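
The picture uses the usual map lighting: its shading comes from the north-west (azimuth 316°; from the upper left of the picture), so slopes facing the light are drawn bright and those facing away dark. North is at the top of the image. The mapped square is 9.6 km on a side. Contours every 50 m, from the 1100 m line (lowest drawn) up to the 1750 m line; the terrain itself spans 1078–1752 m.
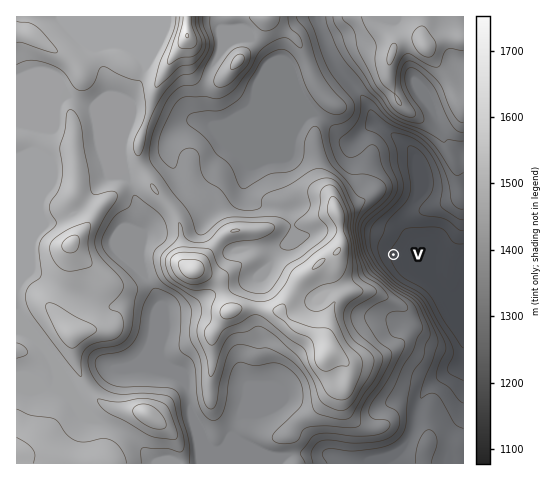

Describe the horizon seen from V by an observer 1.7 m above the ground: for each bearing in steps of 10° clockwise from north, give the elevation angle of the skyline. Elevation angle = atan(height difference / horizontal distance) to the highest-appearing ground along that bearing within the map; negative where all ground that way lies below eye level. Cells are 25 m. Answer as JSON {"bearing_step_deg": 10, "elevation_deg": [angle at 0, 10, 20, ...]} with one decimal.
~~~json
{"bearing_step_deg": 10, "elevation_deg": [8.0, 6.5, 6.1, 5.7, 5.3, 5.6, 4.4, 2.2, 0.4, -0.4, -0.4, -0.4, -0.5, -0.5, 0.8, 7.1, 13.8, 17.4, 20.3, 23.1, 25.6, 26.8, 26.4, 25.3, 25.3, 26.4, 27.2, 27.6, 27.4, 25.3, 22.3, 20.1, 15.3, 13.8, 13.1, 11.5]}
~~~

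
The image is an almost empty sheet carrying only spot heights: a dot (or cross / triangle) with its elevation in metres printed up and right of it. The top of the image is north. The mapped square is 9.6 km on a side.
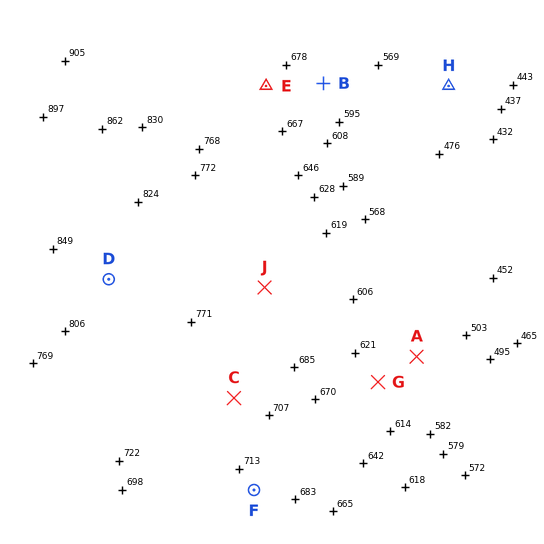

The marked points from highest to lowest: D C B A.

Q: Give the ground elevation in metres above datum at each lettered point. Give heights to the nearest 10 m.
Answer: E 700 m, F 700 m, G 610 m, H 490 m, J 700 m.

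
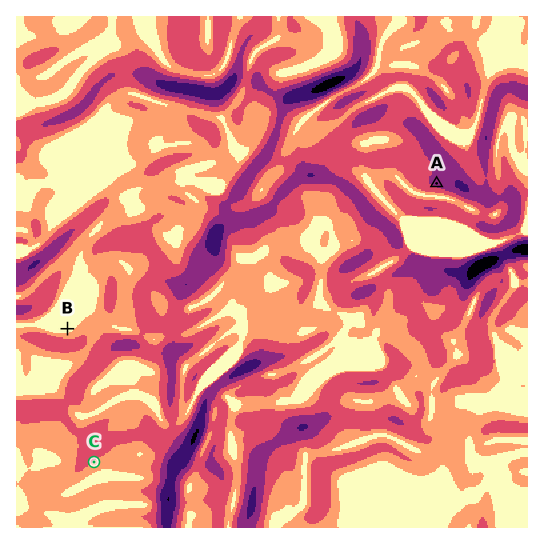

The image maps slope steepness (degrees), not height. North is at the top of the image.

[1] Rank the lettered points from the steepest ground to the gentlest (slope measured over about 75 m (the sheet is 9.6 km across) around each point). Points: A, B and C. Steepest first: A C B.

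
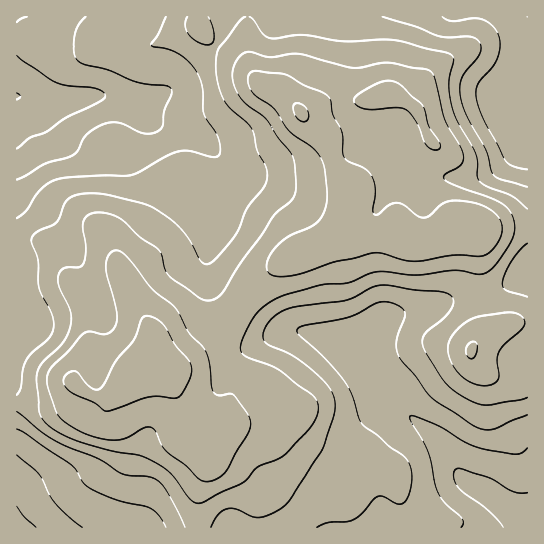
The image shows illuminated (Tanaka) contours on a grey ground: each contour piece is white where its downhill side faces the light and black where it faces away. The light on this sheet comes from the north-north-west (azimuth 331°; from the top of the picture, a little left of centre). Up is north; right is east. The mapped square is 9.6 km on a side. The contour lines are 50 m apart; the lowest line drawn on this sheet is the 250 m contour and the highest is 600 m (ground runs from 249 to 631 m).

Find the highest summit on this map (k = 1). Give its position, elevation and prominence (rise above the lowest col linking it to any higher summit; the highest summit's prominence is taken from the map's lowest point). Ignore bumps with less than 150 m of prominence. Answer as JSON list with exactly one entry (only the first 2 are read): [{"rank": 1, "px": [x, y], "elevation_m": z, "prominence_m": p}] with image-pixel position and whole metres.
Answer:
[{"rank": 1, "px": [151, 370], "elevation_m": 631, "prominence_m": 382}]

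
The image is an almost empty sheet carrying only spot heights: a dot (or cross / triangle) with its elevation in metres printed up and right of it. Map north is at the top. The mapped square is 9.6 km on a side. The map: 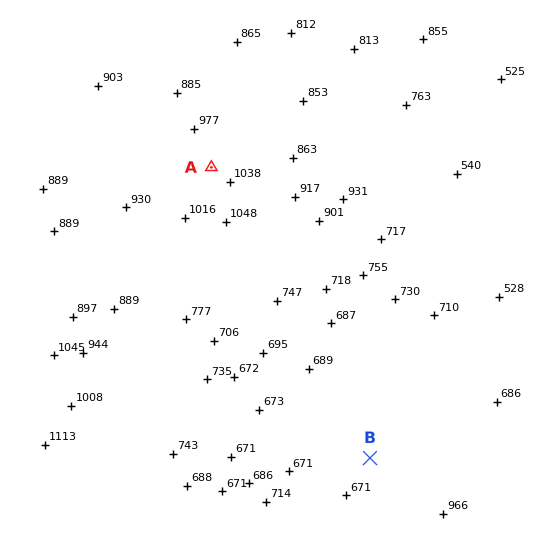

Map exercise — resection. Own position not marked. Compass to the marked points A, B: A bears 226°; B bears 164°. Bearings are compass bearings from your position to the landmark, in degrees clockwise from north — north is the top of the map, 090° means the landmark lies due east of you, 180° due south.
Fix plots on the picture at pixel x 270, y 110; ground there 900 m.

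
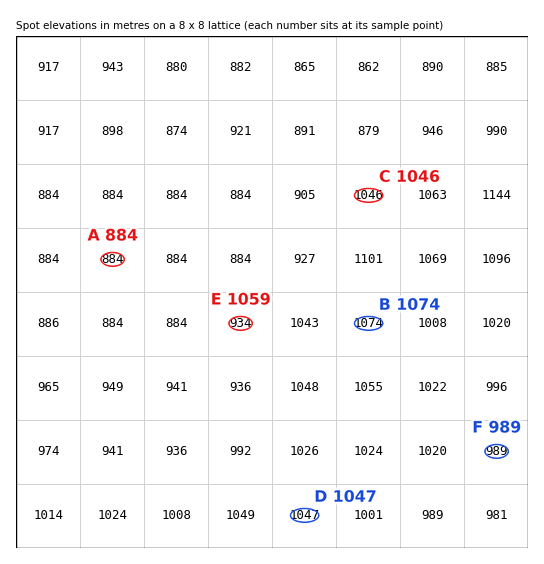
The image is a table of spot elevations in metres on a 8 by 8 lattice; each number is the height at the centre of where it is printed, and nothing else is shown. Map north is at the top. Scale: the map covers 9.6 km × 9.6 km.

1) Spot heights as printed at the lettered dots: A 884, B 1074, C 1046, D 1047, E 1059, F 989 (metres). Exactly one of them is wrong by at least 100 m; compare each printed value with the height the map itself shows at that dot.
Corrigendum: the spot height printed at E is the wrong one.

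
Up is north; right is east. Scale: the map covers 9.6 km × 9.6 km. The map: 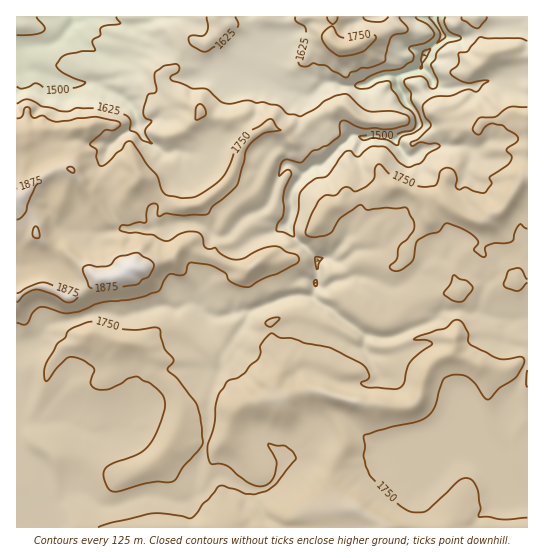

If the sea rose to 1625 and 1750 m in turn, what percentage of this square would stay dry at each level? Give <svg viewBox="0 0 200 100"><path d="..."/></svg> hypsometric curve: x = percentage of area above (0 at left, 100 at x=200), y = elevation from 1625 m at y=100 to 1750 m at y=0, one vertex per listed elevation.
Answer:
<svg viewBox="0 0 200 100"><path d="M170 100l-99-100"/></svg>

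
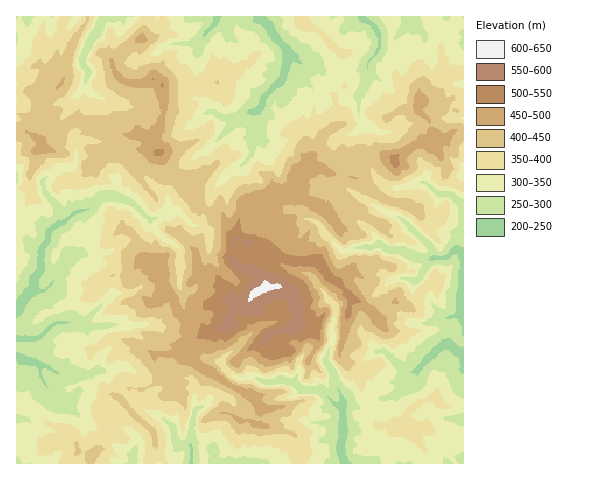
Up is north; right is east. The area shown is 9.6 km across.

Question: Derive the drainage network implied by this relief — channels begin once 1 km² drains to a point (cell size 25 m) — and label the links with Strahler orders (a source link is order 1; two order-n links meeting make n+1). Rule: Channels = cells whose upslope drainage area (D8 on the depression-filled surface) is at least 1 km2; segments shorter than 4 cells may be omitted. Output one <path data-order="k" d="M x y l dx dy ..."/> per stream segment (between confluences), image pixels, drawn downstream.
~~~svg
<path data-order="1" d="M243 463l-13 0"/><path data-order="1" d="M133 458l0 5"/><path data-order="2" d="M192 447l0 16"/><path data-order="1" d="M173 427l2 13 5 5 9 0 3 2"/><path data-order="1" d="M195 411l-1 2 0 5-1 1 0 5-1 1 0 22"/><path data-order="2" d="M343 406l0 32-2 4 0 10 1 1 1 7 3 3"/><path data-order="1" d="M64 402l-3 0-5-3-6-6-2-5-8-13 0-10"/><path data-order="1" d="M414 383l4-4 0-10"/><path data-order="1" d="M97 370l-7 5-29 0-4-1-9-7-8-2"/><path data-order="2" d="M418 369l13-13 14-12 4 0 7 6 7 3"/><path data-order="2" d="M40 365l-5-3-3 0-15-6"/><path data-order="1" d="M385 351l21 21 4 2 7-3 1-2"/><path data-order="1" d="M252 333l-11 10 0 1-7 7-6 3-6 6 0 4 9 11 4 1 2 2 18-1 8 5 13 0 4-3 4 0 6 4 8 2 4 5 18 0 16 15 6 0 1 1"/><path data-order="1" d="M130 325l-24 0-1 1-6 0 0 1-17 0-6-5"/><path data-order="2" d="M76 322l-19 0-4 3-15 14-20 0-1-2"/><path data-order="1" d="M94 313l-6 6-7 2-4 0-1 1"/><path data-order="2" d="M31 291l-7 7-2 3-5 5 0 1"/><path data-order="1" d="M181 290l-2-4 1-3 0-16 1-1 0-3-1 0 0-13-5-6-10-5-12-11-2-5 0-3-3-2"/><path data-order="1" d="M396 279l1-1 8 0 7 2 6 0 2-2 4-8 6-6 0-2 3-4"/><path data-order="1" d="M308 274l1 0 7 7 2 5 5 5 4 7 8 8 1 3-1 10-3 7 1 15-5 9 0 5-2 3 0 4 6 7 2 5 0 9 5 6 1 4 3 6 0 7"/><path data-order="2" d="M433 258l12 0 9-8 5 0 4 6"/><path data-order="1" d="M78 253l-2 2-5 0-4 3-13 23-9 10-9 0-1-1-4 1"/><path data-order="1" d="M209 242l0-10-8-7-8 0-14-14-5 0-3 4-10 0-4 3-9 0"/><path data-order="2" d="M59 224l-5 3-6 7 0 5-5 6-2 6 0 19-6 7-1 2 0 8-3 4"/><path data-order="2" d="M148 218l-14-14-10-5-7-2-1-1-13 0-13 12-17 6-10 9-4 1"/><path data-order="1" d="M292 210l8 0 4 3 0 3 3 4 5 0 4 2 5 5 2 5 19 19 6 0 7-3 7 0 1-2 9 2 5-4 5 0 7 6 13 0 7 5 9 3 15 0"/><path data-order="1" d="M363 199l7 3 9 7 11 4 14 8 27 25 2 5 0 7"/><path data-order="1" d="M399 188l3-1 4 0 11-5 8 0 10 10 5 2 9 0 3 1 10 11 1 5"/><path data-order="1" d="M231 172l13-8 8-11 0-41"/><path data-order="1" d="M76 147l0 13-1 4-4 3-8 0-6 5-11 6-4 4 4 12 13 14 0 16"/><path data-order="1" d="M225 132l12-13"/><path data-order="1" d="M260 132l-1-23"/><path data-order="1" d="M367 124l-5-2 0-3-4-4 0-20 4-4 3-8 2-9 1-1 0-10 10-13 1-3 0-12-3-7-7-7-5-1-3-3"/><path data-order="2" d="M237 119l6-2 6-5 3 0"/><path data-order="1" d="M210 112l5 0 8 6 9 0 2 1 3 0"/><path data-order="2" d="M252 112l5-1 2-2"/><path data-order="2" d="M259 109l4-5 0-5 1-2 19-19 2-4 1-4 0-20"/><path data-order="1" d="M112 102l-17-7-10-8 0-7 3-4 0-6-4-3-2-5 1-6 6-10 2-7 8-10 3-9 4-3 6 0"/><path data-order="1" d="M302 64l-8-8-3-1-5-5"/><path data-order="2" d="M286 50l0-2-10-10-5-7 0-3-11-10 0-1"/><path data-order="1" d="M186 43l6 0 9-5 15-16 1-5"/>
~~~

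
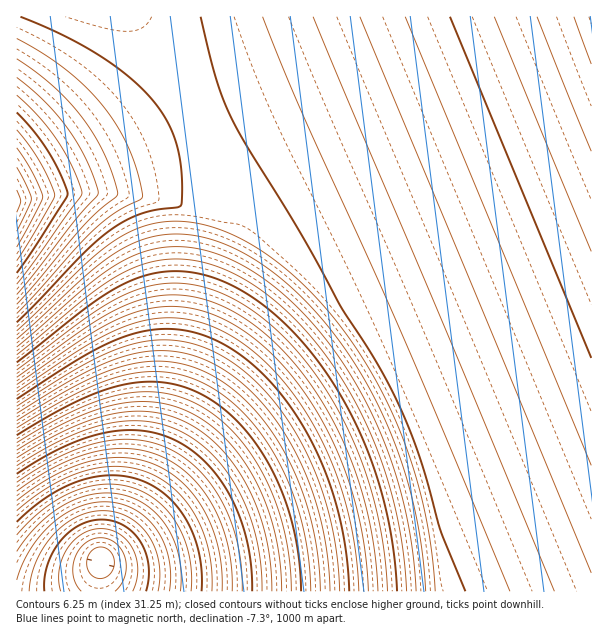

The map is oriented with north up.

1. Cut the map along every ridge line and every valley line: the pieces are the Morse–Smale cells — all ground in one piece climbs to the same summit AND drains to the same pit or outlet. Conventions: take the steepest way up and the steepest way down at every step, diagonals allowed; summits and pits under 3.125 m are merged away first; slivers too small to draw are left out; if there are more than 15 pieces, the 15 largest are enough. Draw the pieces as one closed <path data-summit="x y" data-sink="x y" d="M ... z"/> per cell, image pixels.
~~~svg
<path data-summit="591 17" data-sink="101 558" d="M591 16l-153 2-240 101 19 52 7 29 4 24-22 58-24 96-18 59-31 73-19 33-12 15-4 20 1 14 493-1z"/><path data-summit="17 201" data-sink="101 558" d="M197 120l-181 78 1 394 81 0 4-34 12-15 19-33 25-57 24-75 29-111 17-43 0-9-11-44-11-31z"/><path data-summit="17 201" data-sink="108 17" d="M135 16l-119 1 1 181 181-79-30-59z"/><path data-summit="591 17" data-sink="108 17" d="M443 16l-307 1 32 43 28 56 5 2 60-27z"/>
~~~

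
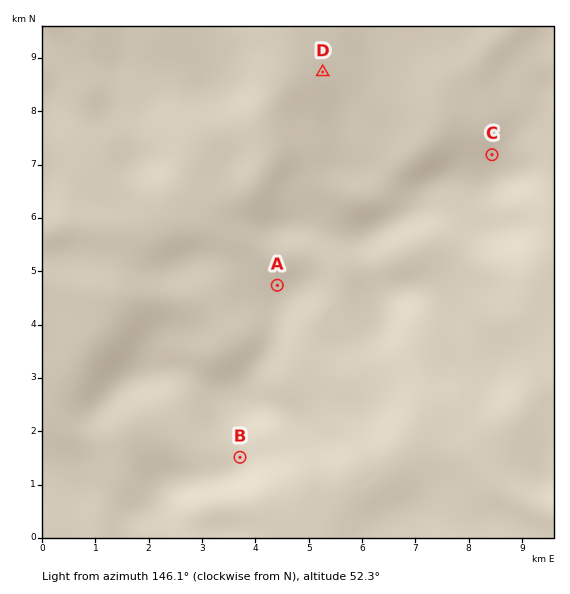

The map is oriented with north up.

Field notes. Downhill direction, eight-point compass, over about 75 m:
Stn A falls NW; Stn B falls S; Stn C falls N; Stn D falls NW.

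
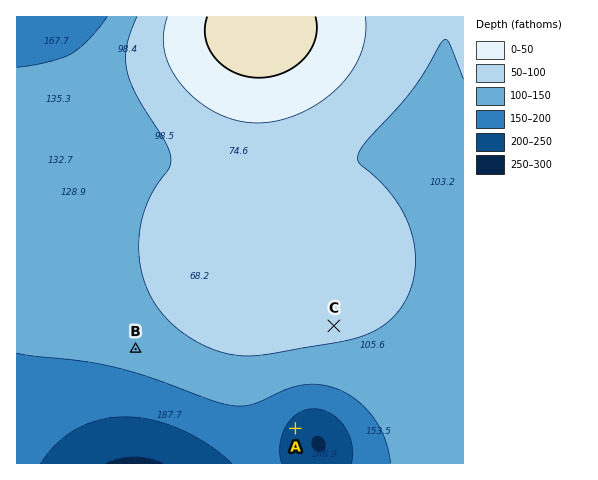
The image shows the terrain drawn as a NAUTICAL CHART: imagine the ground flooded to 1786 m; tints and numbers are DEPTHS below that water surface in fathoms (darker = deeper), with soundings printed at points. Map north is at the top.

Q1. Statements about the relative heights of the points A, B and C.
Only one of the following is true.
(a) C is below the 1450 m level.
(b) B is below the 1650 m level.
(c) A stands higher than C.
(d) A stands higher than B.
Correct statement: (b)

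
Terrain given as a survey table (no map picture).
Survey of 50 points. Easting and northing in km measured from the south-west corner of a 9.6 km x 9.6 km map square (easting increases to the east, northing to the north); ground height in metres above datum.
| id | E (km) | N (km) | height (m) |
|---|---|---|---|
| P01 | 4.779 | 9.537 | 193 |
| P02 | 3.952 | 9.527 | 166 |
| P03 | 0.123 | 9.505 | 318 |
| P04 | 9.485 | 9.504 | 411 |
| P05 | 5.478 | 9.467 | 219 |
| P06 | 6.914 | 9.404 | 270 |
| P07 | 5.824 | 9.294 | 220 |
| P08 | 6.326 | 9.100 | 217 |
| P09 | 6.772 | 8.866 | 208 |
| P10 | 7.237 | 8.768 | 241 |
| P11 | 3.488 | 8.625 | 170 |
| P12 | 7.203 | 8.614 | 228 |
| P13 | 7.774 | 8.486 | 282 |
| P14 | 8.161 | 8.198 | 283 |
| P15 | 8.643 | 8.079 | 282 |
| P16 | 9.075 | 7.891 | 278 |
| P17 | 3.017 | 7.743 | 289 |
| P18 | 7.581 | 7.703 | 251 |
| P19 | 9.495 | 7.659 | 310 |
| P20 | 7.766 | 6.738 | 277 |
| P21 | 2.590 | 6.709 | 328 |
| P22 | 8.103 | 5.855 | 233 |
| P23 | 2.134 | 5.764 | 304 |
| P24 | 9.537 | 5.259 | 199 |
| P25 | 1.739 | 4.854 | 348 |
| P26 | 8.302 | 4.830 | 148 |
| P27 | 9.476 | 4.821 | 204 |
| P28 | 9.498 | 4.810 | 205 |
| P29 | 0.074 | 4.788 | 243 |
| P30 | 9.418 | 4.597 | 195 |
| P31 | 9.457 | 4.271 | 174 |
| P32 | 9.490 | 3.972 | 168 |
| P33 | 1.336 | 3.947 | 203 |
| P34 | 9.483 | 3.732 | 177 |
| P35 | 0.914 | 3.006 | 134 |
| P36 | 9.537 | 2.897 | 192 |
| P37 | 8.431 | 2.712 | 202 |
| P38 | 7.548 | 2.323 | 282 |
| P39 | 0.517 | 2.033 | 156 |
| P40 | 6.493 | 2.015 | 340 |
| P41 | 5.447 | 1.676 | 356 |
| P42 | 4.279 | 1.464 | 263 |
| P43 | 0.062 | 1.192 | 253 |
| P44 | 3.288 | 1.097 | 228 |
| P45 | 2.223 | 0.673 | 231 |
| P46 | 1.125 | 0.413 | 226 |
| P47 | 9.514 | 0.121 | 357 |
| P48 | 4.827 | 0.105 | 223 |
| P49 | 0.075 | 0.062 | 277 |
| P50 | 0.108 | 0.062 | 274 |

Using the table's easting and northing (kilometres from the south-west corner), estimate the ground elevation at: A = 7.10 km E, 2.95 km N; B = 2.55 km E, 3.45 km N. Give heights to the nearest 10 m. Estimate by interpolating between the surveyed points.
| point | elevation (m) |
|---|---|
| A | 320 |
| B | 270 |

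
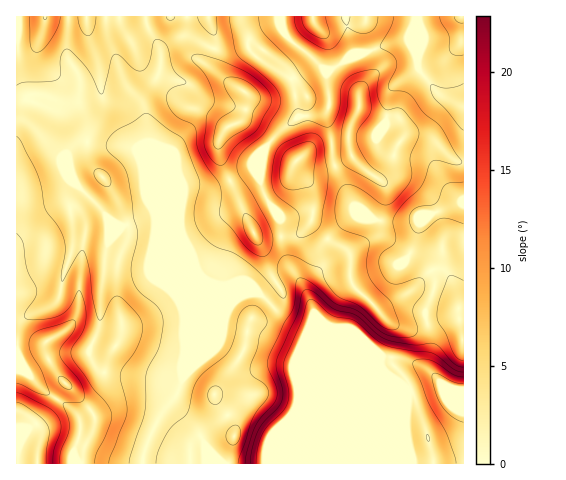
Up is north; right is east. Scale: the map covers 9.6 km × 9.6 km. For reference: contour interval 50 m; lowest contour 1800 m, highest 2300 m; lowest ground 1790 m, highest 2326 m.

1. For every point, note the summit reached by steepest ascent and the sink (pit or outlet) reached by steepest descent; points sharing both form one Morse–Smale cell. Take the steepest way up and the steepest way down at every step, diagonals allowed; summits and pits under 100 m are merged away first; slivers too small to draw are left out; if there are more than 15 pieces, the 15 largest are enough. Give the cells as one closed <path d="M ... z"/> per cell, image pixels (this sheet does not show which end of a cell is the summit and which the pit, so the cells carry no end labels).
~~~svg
<path d="M21 120l-5 0 1 344 447-1 0-259-2-1-52 18-28 0-28-5-14 10-15 16-3 8 0 15-16 20 0 7 8 20 12 13 31 14 18 19-85-36-32-30-16 4-35-15-8-8-6-11-18-20-39-93-44-7-14 1-11 10 6 26-11-24-29-28z"/><path d="M280 16l-263 0-1 103 5 1 12 7 29 28 8 21-3-23 11-10 14-1 44 7 39 93 18 20 6 11 8 8 35 15 16-4 32 30 84 35-17-18-31-14-11-11-13-30-16-26-5-19 0-18-3-7-11-14-6-14-1-14 4-24 21-21 13-10-6-37-28-17-9-7-7-9 0-6 7-7 19-10 6 1z"/><path d="M407 39l-49 14-28 17-4 4 3 17-1 19-10 5-19 1-14 11-22 24-3 21 1 14 6 14 11 14 3 7 0 18 5 19 20 34 3-12 13-15 0-15 3-8 15-16 14-10 28 5 28 0 10-2 36-15 8-1-20-20-13-20-12-5-17-1-13-3-5-3-8-10 3-9 7-9 4-33 6-6 22-15-1-14z"/><path d="M419 70l-23 14-6 6-4 33-7 9-3 9 3 5 10 8 13 3 17 1 12 5 13 20 19 19 1-96-25-12z"/><path d="M417 16l-136 0 0 9 5 10 8 9 17 12 14 14 7 0 26-17 10-1 38-13 4 3 8 15 2-4 0-26z"/><path d="M279 24l-12 2-12 8-7 7 0 6 3 5 13 11 28 17 7 36 23-2 7-6-3-34 4-4-5 0-14-14-17-12-8-9z"/><path d="M463 16l-46 1 3 10-2 42 21 25 22 12 3-1z"/>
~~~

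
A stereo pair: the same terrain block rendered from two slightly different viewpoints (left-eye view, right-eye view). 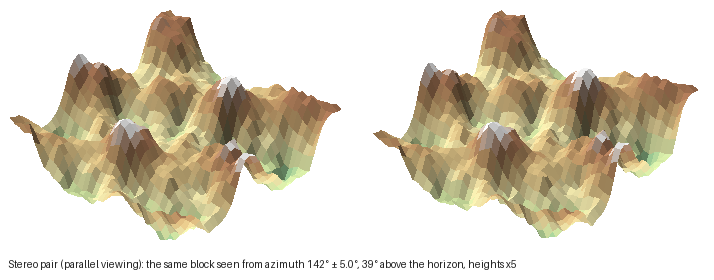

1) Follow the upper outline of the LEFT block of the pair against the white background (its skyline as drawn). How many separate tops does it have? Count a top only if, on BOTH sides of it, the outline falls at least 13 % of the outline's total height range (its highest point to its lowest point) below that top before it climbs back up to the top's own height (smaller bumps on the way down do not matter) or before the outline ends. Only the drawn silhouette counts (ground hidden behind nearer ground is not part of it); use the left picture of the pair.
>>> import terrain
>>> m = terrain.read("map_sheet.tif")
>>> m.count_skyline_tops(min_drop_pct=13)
3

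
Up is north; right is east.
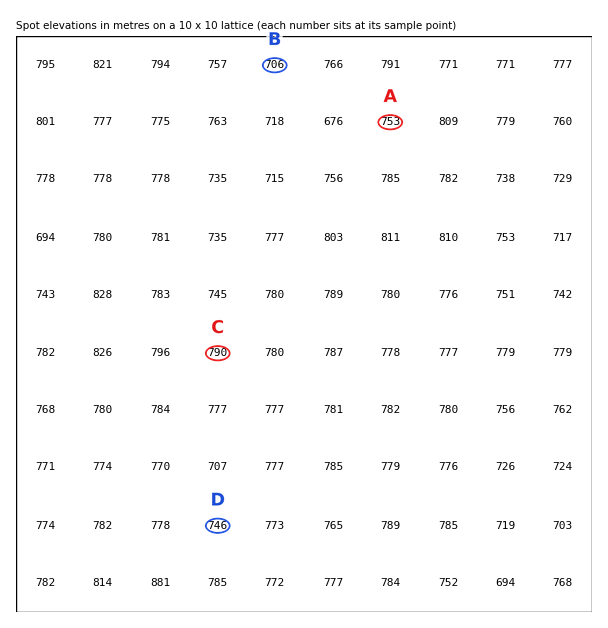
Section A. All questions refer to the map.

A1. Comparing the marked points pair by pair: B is lower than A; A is higher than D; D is lower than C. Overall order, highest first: C A D B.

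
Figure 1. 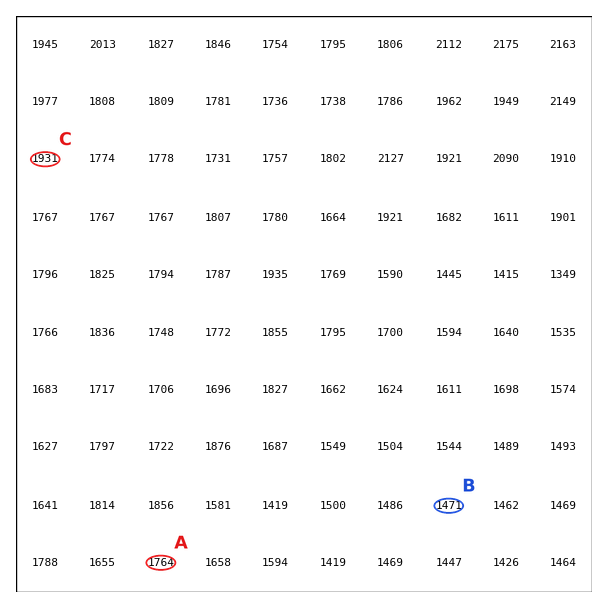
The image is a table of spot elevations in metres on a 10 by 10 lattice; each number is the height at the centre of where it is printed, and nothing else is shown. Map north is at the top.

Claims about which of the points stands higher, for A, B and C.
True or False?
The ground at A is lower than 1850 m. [True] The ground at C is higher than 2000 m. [False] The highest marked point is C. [True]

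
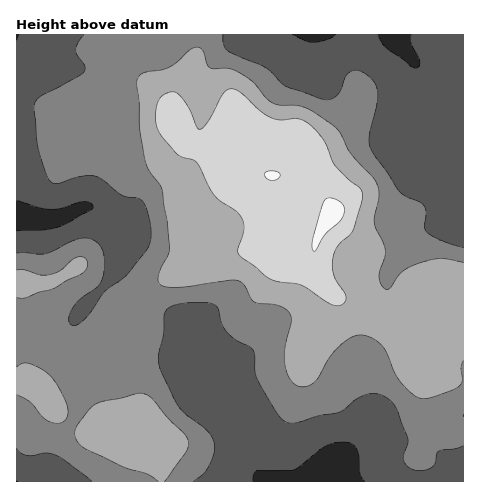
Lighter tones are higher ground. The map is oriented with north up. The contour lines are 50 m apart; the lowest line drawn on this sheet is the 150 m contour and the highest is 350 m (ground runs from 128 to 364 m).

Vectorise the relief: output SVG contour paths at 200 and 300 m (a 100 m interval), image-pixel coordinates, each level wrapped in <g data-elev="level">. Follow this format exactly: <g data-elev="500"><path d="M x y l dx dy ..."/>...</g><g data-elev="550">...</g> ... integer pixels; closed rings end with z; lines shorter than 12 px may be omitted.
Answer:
<g data-elev="200"><path d="M194 481l10-8 5-7 5-14 0-10-7-12-21-16-8-8-16-33-4-13 5-26 2-22 6-5 11-4 24 0 7 1 4 2 5 18 5 8 8 7 15 8 3 4 2 21 3 8 19 33 9 9 11 1 21-7 20-3 6-4 16-12 8-3 8 0 13 5 8 10 11 29 0 5-5 15 2 6 5 4 8 3 10-2 7-5 2-11 2-2 16-2 8-4"/><path d="M17 449l4 4 6 2 19-2 10 2 36 26"/><path d="M463 247l-20-6-16-8-2-6 1-14-2-7-4-4-14-5-6-5-28-40-3-8 0-7 8-31 1-12-2-9-7-8-9-6-9 0-5 6-5 12-5 7-7 4-8-1-35-13-21-19-36-15-5-7-1-10"/><path d="M84 35l-7 9-1 6 1 5 8 11-1 6-6 5-37 19-6 7-1 6 3 31 4 19 6 18 6 6 6 0 23-7 12 0 9 4 19 15 19 5 5 7 4 14 1 13-1 9-4 8-19 23-22 17-18 26-7 6-6 3-4-2-1-4 1-5 3-7 8-10 16-11 5-9 2-9 0-10-1-9-4-5-7-6-9-1-10 3-26 12-30 0"/></g><g data-elev="300"><path d="M334 305l8 0 4-7-2-6-10-17-2-9 2-11 5-10 14-14 9-28 1-9-3-6-12-9-13-14-9-21-6-9-9-10-9-5-7-1-16 1-10-3-10-7-18-18-10-3-4 1-4 4-14 26-6 7-3 2-4-3-8-20-9-12-7-2-10 4-4 6-2 10 0 10 3 9 19 24 18 7 19 34 6 5 15 10 5 6 3 11-6 21 1 6 31 24 9 3 22 3z"/></g>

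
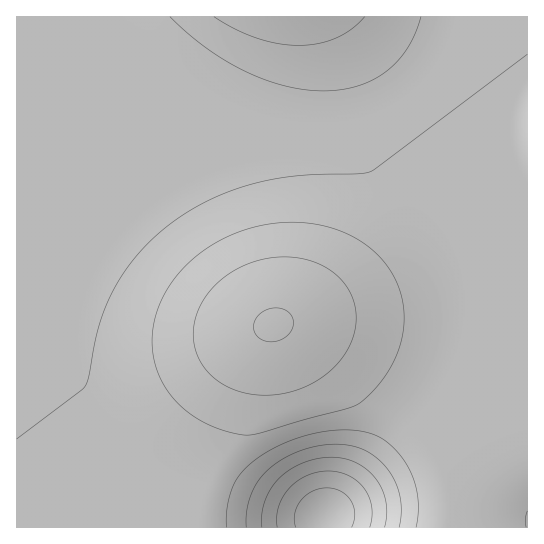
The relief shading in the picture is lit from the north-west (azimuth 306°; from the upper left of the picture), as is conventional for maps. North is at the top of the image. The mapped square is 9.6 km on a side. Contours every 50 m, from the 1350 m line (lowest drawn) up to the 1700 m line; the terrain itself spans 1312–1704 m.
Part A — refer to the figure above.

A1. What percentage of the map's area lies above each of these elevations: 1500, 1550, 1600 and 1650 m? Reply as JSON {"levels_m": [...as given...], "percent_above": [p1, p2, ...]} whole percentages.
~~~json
{"levels_m": [1500, 1550, 1600, 1650], "percent_above": [96, 61, 17, 7]}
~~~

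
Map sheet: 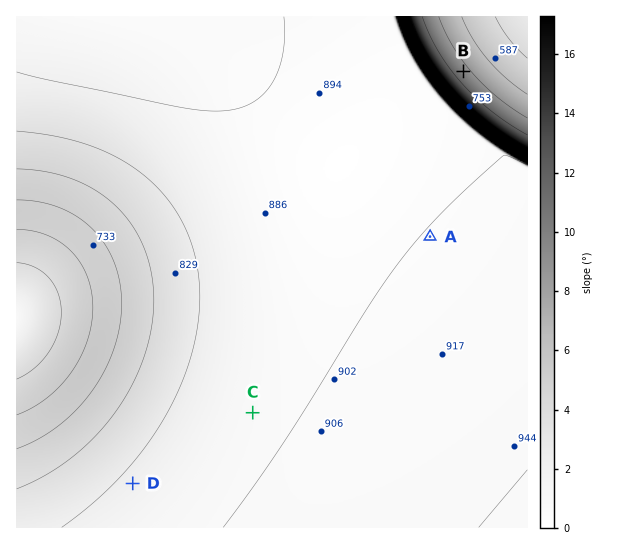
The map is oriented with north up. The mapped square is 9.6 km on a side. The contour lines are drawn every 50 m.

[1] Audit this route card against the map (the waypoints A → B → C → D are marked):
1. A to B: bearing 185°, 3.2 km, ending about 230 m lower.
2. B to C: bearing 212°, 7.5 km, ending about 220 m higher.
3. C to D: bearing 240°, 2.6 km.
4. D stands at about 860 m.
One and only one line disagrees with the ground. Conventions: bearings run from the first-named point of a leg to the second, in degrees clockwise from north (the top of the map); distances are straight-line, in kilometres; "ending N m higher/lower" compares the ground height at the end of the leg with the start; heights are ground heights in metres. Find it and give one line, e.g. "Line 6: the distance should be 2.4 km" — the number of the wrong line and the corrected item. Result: Line 1: the bearing should be 011°.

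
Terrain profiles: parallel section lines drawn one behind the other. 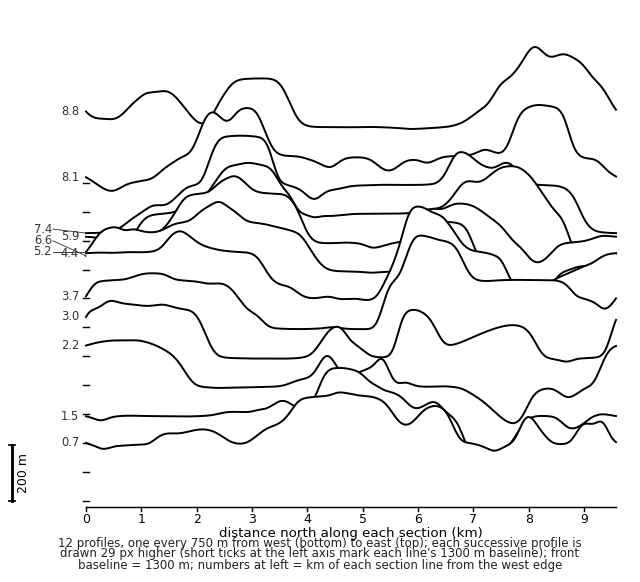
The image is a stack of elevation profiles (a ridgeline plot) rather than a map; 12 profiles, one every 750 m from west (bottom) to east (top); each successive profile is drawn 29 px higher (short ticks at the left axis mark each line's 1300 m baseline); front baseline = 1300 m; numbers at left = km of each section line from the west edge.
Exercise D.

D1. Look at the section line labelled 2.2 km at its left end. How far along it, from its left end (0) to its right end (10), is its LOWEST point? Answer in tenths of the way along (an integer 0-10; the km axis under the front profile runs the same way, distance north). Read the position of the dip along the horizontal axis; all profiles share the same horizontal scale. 8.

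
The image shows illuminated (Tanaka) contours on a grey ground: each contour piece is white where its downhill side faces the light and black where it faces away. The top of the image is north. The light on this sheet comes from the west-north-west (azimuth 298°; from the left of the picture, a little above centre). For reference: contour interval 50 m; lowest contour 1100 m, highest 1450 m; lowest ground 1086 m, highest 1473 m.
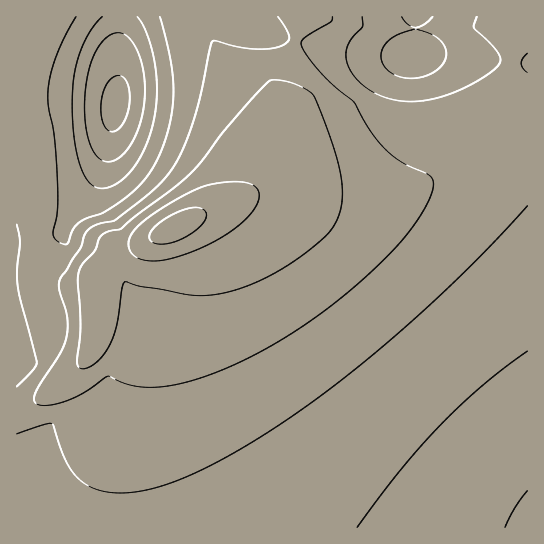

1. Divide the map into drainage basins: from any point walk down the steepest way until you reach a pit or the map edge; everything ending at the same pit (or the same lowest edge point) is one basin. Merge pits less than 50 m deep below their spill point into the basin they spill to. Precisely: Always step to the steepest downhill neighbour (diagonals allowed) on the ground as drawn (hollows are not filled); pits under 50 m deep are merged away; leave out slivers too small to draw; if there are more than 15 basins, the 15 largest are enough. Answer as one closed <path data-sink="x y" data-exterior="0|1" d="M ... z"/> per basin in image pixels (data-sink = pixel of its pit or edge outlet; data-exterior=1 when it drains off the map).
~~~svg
<path data-sink="527 527" data-exterior="1" d="M527 101l-21 2-13 4-24 35-27 29-17 12-20 9-30 7-40 0-25-6-23-9-10 0-78 31-53 26-15 4-12 0-18 29-2 52-10 28-12 16-20 18-24 16-17 7 0 116 511 1z"/><path data-sink="115 107" data-exterior="0" d="M301 16l-285 1 1 394 16-7 24-16 20-18 12-16 10-28 2-52 18-29 12 0 15-4 53-26 36-14 32-17 16-15 5-18 0-54-3-7 0-11z"/><path data-sink="413 54" data-exterior="0" d="M527 16l-225 0-17 63 0 11 3 7-1 61-8 16-19 15 3 0 14-5 10 0 39 13 49 2 30-7 26-13 33-30 29-42 13-4 22-2z"/>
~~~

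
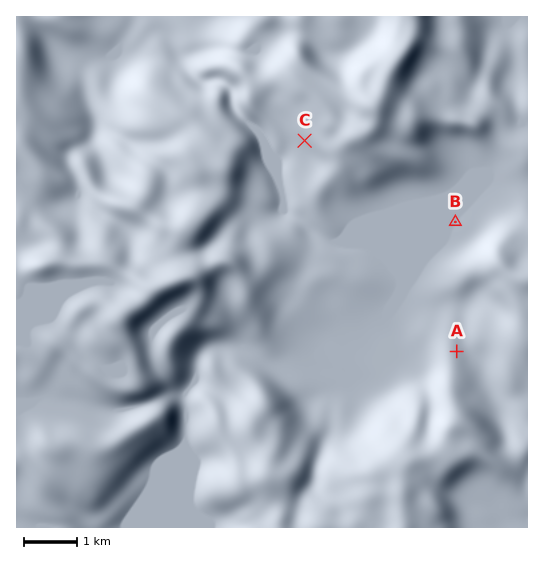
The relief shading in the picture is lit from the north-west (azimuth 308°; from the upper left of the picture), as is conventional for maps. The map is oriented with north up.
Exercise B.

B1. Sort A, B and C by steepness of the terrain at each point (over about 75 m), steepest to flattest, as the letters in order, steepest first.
C A B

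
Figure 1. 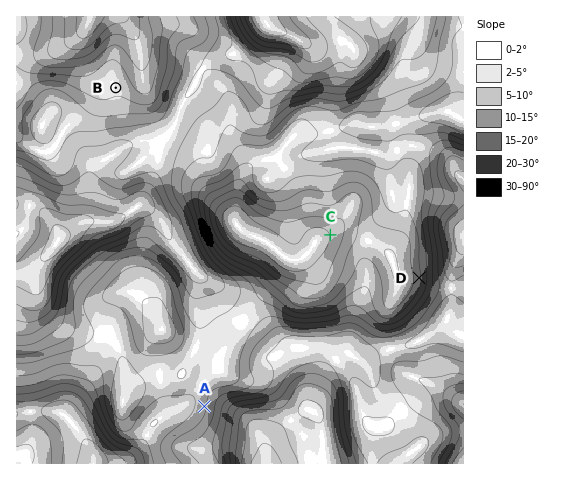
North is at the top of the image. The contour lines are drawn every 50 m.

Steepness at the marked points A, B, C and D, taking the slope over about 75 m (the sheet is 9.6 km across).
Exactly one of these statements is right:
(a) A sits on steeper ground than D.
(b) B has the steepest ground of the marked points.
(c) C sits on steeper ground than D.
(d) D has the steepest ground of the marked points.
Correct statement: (d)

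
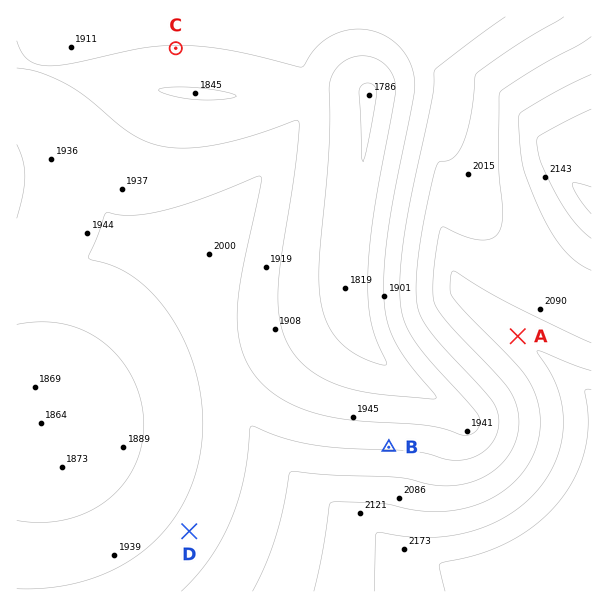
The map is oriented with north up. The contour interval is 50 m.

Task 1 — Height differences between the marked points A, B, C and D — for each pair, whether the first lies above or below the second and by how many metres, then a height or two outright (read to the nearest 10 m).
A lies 240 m above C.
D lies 170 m below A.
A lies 140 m above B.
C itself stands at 1900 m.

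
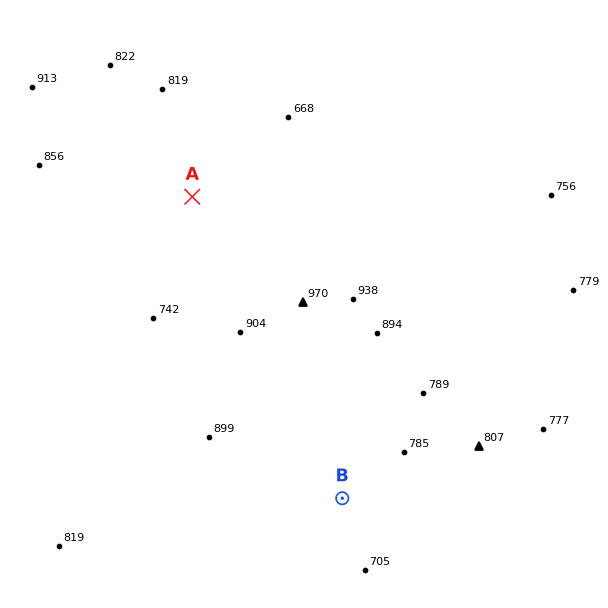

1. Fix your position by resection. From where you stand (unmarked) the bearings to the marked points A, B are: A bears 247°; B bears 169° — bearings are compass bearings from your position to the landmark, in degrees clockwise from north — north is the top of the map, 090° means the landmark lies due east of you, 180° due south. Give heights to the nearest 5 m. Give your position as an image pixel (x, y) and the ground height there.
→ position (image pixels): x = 277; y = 161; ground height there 705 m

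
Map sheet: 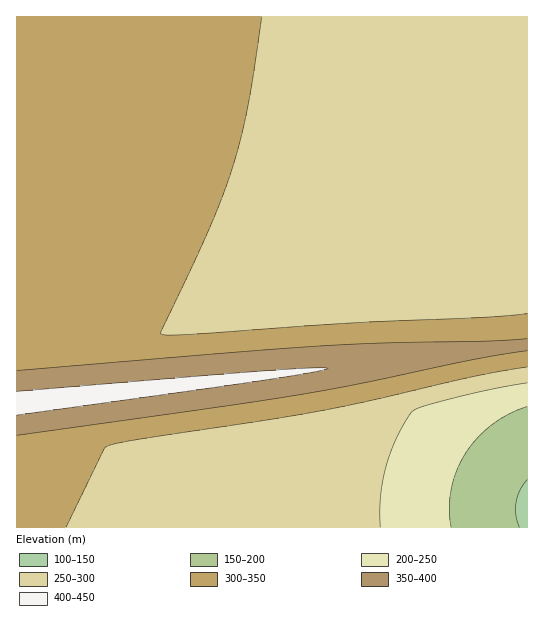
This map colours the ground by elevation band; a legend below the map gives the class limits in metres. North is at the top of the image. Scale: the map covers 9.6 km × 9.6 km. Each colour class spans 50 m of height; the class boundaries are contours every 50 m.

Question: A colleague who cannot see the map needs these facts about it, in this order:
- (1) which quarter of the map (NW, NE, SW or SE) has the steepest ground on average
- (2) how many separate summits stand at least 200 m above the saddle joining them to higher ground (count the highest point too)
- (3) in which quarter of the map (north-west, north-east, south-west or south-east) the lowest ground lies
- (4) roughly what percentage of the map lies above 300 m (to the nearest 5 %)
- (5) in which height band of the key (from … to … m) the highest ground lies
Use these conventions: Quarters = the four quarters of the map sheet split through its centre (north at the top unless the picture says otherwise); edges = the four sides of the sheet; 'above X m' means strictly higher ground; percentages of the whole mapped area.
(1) The steepest ground, on average, is in the south-east quarter.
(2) There is 1 summit with 200 m or more of prominence.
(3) The lowest ground is in the south-east quarter.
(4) Ground above 300 m makes up about 45 % of the sheet.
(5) The highest ground lies in the 400–450 m band.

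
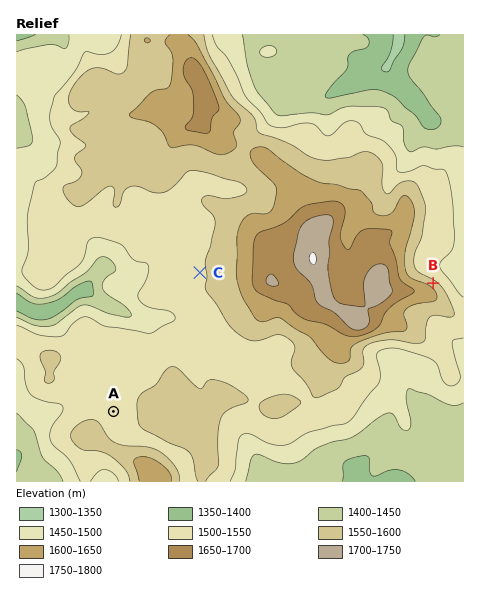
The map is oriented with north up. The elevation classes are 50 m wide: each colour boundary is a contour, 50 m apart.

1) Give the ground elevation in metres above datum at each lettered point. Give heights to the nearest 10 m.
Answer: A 1540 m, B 1570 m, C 1540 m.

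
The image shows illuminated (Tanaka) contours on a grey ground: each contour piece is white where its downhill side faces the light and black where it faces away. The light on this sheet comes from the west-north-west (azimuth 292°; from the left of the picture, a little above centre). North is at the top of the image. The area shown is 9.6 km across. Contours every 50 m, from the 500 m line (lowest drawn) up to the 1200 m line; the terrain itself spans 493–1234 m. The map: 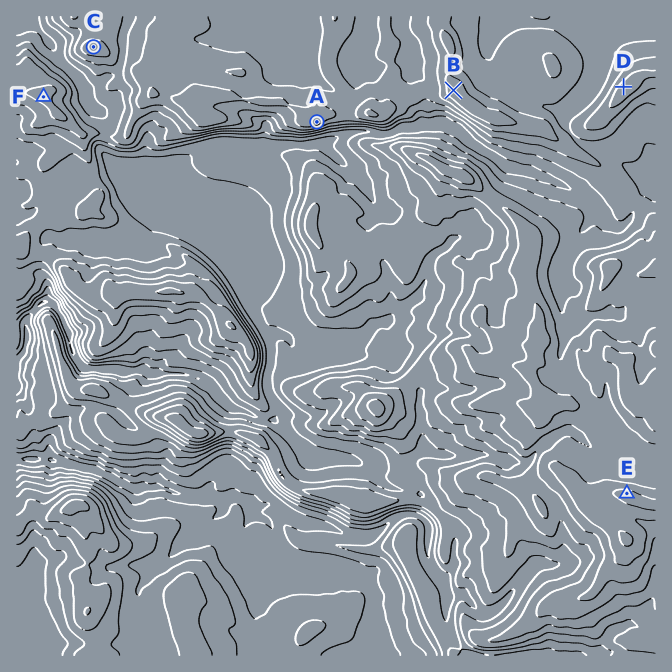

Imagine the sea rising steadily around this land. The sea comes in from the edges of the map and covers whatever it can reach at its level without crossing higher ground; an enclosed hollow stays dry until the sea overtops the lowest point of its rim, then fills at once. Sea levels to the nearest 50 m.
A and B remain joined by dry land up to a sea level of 1050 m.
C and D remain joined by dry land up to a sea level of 1000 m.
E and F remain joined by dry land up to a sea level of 950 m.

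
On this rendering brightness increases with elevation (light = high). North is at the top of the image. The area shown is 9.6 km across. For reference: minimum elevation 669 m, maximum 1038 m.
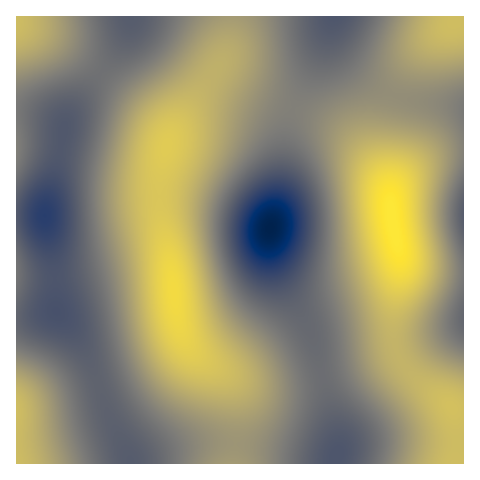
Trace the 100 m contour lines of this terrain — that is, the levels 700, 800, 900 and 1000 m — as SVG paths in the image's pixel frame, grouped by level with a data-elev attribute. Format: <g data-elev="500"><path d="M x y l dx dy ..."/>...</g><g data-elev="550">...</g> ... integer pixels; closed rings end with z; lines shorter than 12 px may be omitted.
<g data-elev="700"><path d="M264 255l-7-5-5-7-2-11 1-9 4-9 7-7 8-4 8 0 7 4 4 7 2 9-1 11-5 10-6 7-7 4z"/></g><g data-elev="800"><path d="M115 463l-4-29 1-7 3-1 9 5 15 14 6 9 2 9"/><path d="M310 463l3-15 7-16 8-10 9-3 6 1 7 4 10 11 2 13-3 15"/><path d="M276 300l-11-3-9-5-8-6-7-9-7-12-4-13-3-13 0-12 4-21 13-20 9-9 11-8 9-4 8-1 7 1 7 4 7 6 6 8 7 21 2 25-5 30-12 31-5 6-4 3-7 2z"/><path d="M463 229l-2-14 2-14"/><path d="M17 198l24-44 3-10 1-22 3-10 5-6 8-4 8-1 7 2 5 6 2 9-1 13-6 27 0 14 3 46 0 51 11 43 4 21-1 18-4 9-6-1-45-23-9-5-4-6-2-5 0-7 8-27 1-12-3-11-12-30"/><path d="M147 17l-2 8-4 6-5 4-6 2-5-1-4-4-6-15"/><path d="M358 17l-6 11-8 10-8 5-8 2-7-2-6-6-3-9-2-11"/></g><g data-elev="900"><path d="M66 463l-7-25-6-35-5-14-11-14-20-11"/><path d="M254 463l-6-12 0-7 3-6 16-19 7-12 4-15-1-15-4-13-7-13-30-32-11-19-7-19-7-24-4-20-1-16 1-14 4-14 25-47 12-35 15-37 2-14-1-14-4-15-5-14"/><path d="M463 363l-15-7-9-7-6-8-3-11 2-14 14-29 3-15 0-14-7-29-2-15 2-18 9-36-1-9-2-10-7-8-10-8-36-12-26-4-12 1-10 4-8 5-6 6-3 7-1 9 9 67 4 61 12 47 6 38 4 14 9 16 23 29 7 15 2 17-5 18"/><path d="M17 73l29-11 15-11 5-6 2-9 0-9-1-10"/><path d="M207 17l-33 45-36 29-12 15-7 17-7 27-4 24-2 20 4 33 10 46 9 57 8 28 11 23 13 16 15 11 35 20 11 10 2 4-2 5-14 16"/><path d="M400 17l-7 21-3 15 2 13 6 9 9 5 16 2 17-2 23-6"/></g><g data-elev="1000"><path d="M184 354l5 1 5-2 3-7-7-60-4-20-6-15-8-11-7-3-4 3-2 4-3 15-1 24 3 24 4 18 6 14 7 9z"/><path d="M396 291l10-2 10-9 5-11 1-14-5-34-2-34-2-11-3-5-6-5-8-3-8-1-12 4-7 8-4 13-1 19 5 32 7 27 9 18 6 5z"/></g>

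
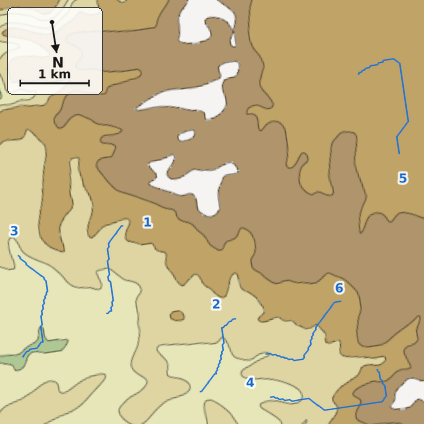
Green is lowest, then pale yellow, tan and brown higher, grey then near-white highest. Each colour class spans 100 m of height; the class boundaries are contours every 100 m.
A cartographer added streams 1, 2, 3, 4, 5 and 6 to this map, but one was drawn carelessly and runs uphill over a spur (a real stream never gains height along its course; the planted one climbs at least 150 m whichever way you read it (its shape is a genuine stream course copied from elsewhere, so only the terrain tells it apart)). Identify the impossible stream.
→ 4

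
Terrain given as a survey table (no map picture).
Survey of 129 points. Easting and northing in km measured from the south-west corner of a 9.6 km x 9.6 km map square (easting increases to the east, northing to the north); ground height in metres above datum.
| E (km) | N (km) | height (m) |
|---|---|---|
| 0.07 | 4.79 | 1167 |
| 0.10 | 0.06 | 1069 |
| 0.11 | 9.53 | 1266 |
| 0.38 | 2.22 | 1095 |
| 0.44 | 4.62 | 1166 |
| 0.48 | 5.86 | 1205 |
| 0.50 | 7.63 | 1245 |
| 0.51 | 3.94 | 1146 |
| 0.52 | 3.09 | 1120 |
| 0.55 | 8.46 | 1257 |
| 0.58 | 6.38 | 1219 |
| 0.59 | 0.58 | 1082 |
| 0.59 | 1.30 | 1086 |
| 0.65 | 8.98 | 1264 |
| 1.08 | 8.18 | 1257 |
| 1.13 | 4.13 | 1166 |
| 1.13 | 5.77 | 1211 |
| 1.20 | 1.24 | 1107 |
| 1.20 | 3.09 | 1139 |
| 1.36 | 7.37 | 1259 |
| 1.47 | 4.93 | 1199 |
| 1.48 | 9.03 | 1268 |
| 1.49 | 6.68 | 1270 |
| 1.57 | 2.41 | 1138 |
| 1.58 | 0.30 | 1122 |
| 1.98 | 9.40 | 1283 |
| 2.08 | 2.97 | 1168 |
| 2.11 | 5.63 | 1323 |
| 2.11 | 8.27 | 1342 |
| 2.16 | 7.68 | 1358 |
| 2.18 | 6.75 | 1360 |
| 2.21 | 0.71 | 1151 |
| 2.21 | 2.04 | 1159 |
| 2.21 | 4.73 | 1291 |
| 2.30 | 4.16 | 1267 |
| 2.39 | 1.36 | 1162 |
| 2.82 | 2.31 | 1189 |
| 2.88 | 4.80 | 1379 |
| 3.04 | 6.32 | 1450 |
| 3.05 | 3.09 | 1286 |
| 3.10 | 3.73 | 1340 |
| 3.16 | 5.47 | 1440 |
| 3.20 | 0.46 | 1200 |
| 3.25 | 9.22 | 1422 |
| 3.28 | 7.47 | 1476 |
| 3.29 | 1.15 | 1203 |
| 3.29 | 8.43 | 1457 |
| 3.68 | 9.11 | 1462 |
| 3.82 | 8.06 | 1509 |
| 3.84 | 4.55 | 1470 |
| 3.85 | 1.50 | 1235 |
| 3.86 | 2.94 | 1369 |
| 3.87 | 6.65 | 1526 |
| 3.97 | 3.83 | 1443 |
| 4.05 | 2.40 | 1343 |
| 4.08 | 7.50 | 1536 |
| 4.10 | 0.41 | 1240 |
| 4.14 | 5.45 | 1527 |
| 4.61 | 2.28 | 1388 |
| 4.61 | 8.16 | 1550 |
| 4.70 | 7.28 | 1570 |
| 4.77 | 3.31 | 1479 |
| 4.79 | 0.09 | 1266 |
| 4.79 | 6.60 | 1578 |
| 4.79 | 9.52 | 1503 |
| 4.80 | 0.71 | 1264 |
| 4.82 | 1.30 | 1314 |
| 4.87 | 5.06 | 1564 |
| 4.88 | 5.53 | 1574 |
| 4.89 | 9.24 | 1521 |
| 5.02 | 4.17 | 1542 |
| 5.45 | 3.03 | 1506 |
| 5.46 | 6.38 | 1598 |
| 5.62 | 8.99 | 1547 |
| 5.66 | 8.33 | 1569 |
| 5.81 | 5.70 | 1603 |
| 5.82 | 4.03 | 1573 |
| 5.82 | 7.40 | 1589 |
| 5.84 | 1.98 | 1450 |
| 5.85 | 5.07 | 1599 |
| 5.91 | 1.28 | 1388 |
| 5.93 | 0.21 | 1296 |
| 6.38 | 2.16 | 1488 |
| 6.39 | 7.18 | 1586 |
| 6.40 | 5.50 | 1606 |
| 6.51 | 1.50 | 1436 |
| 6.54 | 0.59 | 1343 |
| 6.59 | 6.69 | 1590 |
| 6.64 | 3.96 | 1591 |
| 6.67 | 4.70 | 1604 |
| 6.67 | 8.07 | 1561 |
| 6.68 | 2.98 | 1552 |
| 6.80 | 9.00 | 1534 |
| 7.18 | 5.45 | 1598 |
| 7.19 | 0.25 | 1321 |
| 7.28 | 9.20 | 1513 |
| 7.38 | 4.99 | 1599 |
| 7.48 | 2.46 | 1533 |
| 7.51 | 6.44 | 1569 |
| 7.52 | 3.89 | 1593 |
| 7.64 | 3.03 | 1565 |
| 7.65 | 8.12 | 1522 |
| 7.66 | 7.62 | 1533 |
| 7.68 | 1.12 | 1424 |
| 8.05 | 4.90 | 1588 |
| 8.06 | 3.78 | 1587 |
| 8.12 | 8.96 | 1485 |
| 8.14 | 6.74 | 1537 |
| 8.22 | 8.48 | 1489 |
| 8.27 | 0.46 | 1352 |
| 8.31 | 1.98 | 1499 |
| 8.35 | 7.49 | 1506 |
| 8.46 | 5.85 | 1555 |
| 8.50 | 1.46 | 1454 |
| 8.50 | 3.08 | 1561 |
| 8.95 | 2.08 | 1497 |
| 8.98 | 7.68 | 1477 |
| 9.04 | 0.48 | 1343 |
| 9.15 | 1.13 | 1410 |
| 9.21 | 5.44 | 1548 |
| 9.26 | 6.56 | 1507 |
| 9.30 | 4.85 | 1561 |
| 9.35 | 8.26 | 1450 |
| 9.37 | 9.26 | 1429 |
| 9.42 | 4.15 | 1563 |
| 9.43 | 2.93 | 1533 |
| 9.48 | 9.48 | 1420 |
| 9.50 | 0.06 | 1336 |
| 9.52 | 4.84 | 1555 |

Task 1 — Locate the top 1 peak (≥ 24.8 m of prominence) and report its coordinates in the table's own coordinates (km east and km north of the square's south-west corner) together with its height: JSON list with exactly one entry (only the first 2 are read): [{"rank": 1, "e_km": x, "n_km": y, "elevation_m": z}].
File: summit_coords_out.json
[{"rank": 1, "e_km": 6.39, "n_km": 5.34, "elevation_m": 1606}]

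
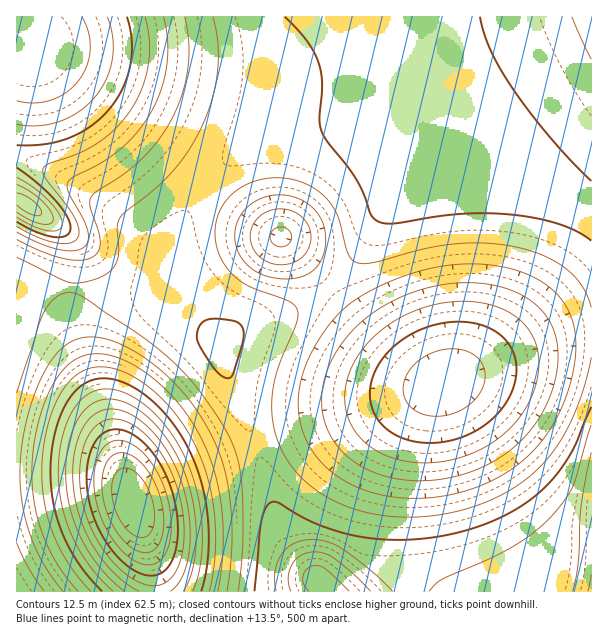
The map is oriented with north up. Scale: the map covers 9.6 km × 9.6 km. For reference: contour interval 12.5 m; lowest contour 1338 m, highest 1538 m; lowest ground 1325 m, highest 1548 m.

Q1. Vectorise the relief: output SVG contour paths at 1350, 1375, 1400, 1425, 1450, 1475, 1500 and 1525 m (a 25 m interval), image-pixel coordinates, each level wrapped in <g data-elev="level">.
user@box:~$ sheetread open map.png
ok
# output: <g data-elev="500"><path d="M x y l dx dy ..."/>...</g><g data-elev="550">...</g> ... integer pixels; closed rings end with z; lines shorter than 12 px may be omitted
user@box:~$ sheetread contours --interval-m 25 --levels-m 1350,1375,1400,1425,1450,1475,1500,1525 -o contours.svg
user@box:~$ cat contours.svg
<g data-elev="1350"><path d="M143 552l-11-4-12-11-9-15-7-18-2-18 1-15 6-12 8-6 6 0 6 1 13 10 11 16 8 20 3 21-3 18-3 7-5 4-4 2z"/></g><g data-elev="1375"><path d="M146 575l-17-8-17-16-14-23-8-24-3-25 3-24 8-17 6-5 7-3 9 0 9 3 9 5 10 9 16 24 10 29 4 31-1 14-3 12-5 9-7 6-7 3z"/></g><g data-elev="1400"><path d="M139 591l-22-15-19-22-15-27-8-29-2-31 2-15 3-14 5-10 6-9 8-6 8-3 11-1 10 3 11 6 10 8 11 12 9 12 13 29 9 33 1 34-3 15-4 14-6 10-7 6"/><path d="M17 193l7 2 10 6 5 6 3 6-3 3-7-1-15-10"/></g><g data-elev="1425"><path d="M113 591l-22-24-18-28-10-30-5-32 3-34 4-15 6-14 6-10 9-8 9-5 10-2 11 1 12 4 22 15 21 24 16 29 11 33 4 35-2 34-7 27"/><path d="M429 416l-15-6-9-11-2-7 1-8 6-15 13-12 19-7 19 0 14 6 7 7 3 11-2 12-5 10-10 10-12 6-13 4z"/><path d="M17 177l16 10 16 14 11 14 2 10-1 3-4 2-10 1-15-5-15-9"/><path d="M107 17l6 21-1 21-6 21-11 17-17 15-19 10-21 4-21-2"/></g><g data-elev="1450"><path d="M91 591l-23-28-15-30-9-33-2-36 2-20 4-19 6-18 8-15 9-12 9-7 10-5 11-1 12 1 13 5 14 8 13 10 24 25 19 31 12 33 7 36 0 39-6 36"/><path d="M414 462l-21-4-17-8-14-11-11-14-5-17-1-18 5-18 9-18 14-16 17-14 20-11 22-8 23-3 22 0 20 5 17 8 10 9 7 9 5 12 3 12 0 14-3 15-6 13-7 14-10 12-11 10-12 9-14 8-30 9-17 2z"/><path d="M278 246l-5-2-2-4 0-7 5-5 9 0 6 5 0 7-6 6z"/><path d="M145 17l4 24-1 24-6 24-11 21-15 18-17 14-21 11-30 11-4 3-1 3 3 9 21 27 8 13 4 12-2 8-8 4-15-1-18-5-19-11"/></g><g data-elev="1475"><path d="M63 591l-21-30-8-16-6-18-7-36 0-39 4-24 6-23 7-21 10-18 8-12 10-9 12-6 12-2 14 1 16 6 18 10 17 11 16 15 14 15 12 16 12 20 14 33 7 37 2 44-5 46"/><path d="M408 498l-31-4-27-10-23-16-10-10-7-11-10-24-2-25 6-27 13-29 18-24 20-18 30-16 35-13 33-6 32-1 30 6 25 11 14 10 11 14 7 15 4 18-1 21-4 22-8 24-11 21-12 17-13 14-15 12-18 11-21 9-21 5-23 4z"/><path d="M275 278l-18-6-13-11-8-15-1-16 6-15 12-12 16-7 18-1 17 6 14 12 6 15 1 20-5 15-11 10-15 5z"/><path d="M185 17l4 25-1 26-6 25-10 26-13 21-16 18-20 16-28 18-5 6 0 9 10 32 0 9-3 6-5 3-8 3-18-1-24-7-25-13"/></g><g data-elev="1500"><path d="M591 407l-20 46-11 17-14 16-15 13-18 12-21 10-22 8-26 7-25 3-26 1-25-2-21-4-23-7-21-9-25-16-8 1-5 7-4 14-7 67"/><path d="M228 378l5-3 7-24 4-13-1-9-3-5-6-3-16-2-11 1-5 3-4 6-1 7 1 6 17 27 7 7z"/><path d="M591 181l-40-43-38-49-23-39-6-17-4-16"/><path d="M285 17l22 24 7 12 5 10 3 21-2 38 3 12 33 45 8 15 6 19 5 7 8 3 9 1 66-10 27-1 25 2 27 3 23 6 18 8 13 9"/></g><g data-elev="1525"><path d="M371 591l-18-18-19-15-8-4-11-2-13 3-9 8-5 13 3 15"/><path d="M591 452l-9 51-4 60-5 28"/></g>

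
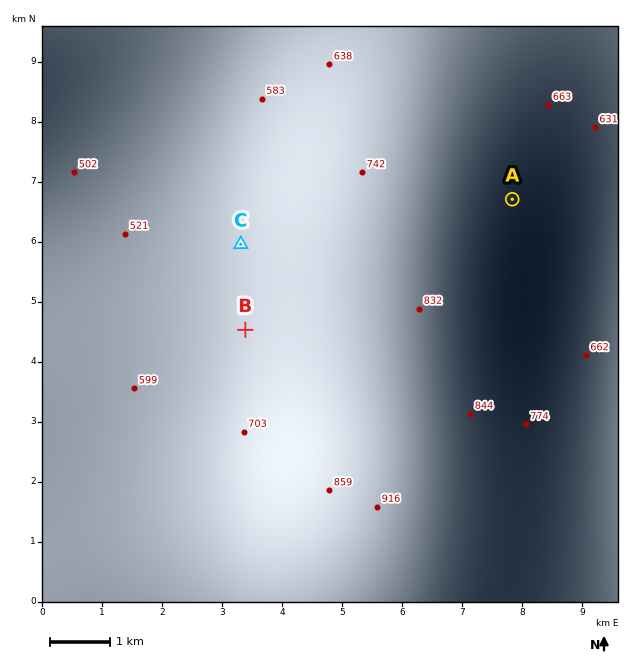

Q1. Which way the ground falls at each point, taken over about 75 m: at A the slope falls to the E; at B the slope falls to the W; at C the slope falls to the W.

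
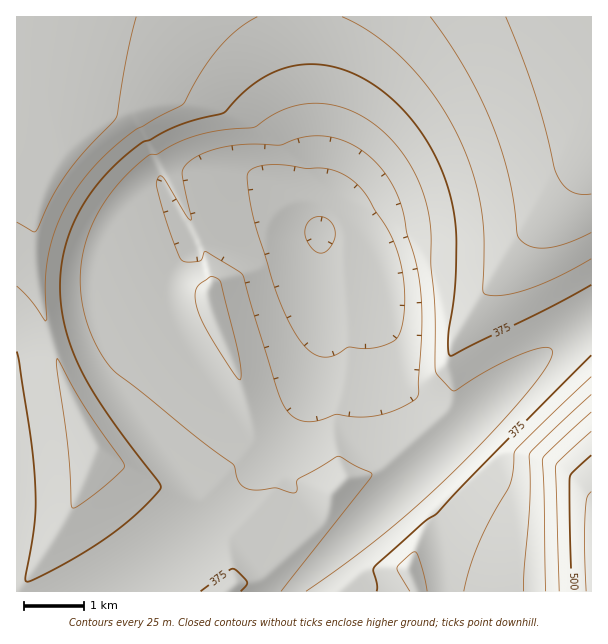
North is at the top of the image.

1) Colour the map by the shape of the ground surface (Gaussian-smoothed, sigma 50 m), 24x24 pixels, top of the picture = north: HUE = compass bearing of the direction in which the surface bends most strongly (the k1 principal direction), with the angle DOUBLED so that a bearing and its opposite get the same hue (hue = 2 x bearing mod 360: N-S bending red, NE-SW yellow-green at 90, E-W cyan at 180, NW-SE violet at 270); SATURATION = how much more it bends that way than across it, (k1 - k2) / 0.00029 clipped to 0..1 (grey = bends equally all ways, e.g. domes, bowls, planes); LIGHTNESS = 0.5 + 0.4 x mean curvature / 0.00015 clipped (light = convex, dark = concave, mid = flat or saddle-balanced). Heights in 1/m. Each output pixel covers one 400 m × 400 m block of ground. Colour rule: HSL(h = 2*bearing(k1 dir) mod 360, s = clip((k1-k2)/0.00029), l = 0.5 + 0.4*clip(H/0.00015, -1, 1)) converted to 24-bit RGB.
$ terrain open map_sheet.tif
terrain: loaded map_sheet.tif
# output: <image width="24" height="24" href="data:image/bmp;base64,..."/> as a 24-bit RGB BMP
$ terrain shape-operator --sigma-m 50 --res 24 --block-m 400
<image width="24" height="24" href="data:image/bmp;base64,Qk32BgAAAAAAADYAAAAoAAAAGAAAABgAAAABABgAAAAAAMAGAAATCwAAEwsAAAAAAAAAAAAA5I2cb4ZsZoRoYoRmX4NlX4NnYINqZINvwHSE8LT/20rkI3dHHnFCmD3L6U3gpgre1f/MIRh8dm6JgnqJf3aLKB92XVWDyMiEq3KF2IWJb4RxaYRtY4VqYIVpXoRqX4RtgrBhnDpLpHqY43rAJn1OHW9DLZmPVYDk/9PMMhp8eXKJgHqJe3GMMB52ZVqHw8yJcHN74IqNoYR5coV1a4ZxZYZvYIZtXoZuYY9klniFfYWEmHyX6HOxJn1KHG1DKXRR8Zln1h7MenaJfnqJcmWMOR92cWOLwtSMcHB5iXx26KCVfIV9dIZ5bId1YpyOXYylX4d0aJCAkn+KgGqEtx1W5+JeJnRNHGtDKHZP7nG6o3ejfXqIZk6JRiZ2jZNswuWac3B9fH563KGMnomCfJ6YkOnzJy7ljliOmXmGXoh4apKPaj+0aKTf/c7pfGL6K4htHGpDJ3VQ5XPHsXumXTJ9WDV1e7V9vO+9dXJ+fYB7mpF73/vQpP7+iSeMfDltfYV/hIt/l3p1W4d9XIaDYYGCqOdkiylu6HvPMqKFHGlCJHBI3l3DjBz/gKz9yfX3u4ykeHR+f4F8ib5+zf/MdzRtciVlhXh6fYZ/fYaAoXNjXpF7WoWEXoKDxpBDdGuBc3OE3IHDNYS5HWpAIW9CO45xZZGCm4CIs4OYeneAgIR+0//Mk0h/ax1ihGN+foZ+fYd+hGR+3sQ8X5GHWYGGW3aAoYJyc3aBcnSAe2x/4Tttba0wH2w+H288NXxLX4ZkmX19fXqCjK1/zf+/aiZrfT16f4Z+fod+gYZ3dCZlvPeMYYaRWnaHWGyAnoluc3V/cXB+kSGHuhYY0+tnOXdRIW87Hm84MXxFWYZceYB13P/Gja0/XB9ohXWDf4d+f4d9fj13zykipvCZZHaNW2mFV2F/nJNmdHN/amN9OxZw/pm+5tCcaIBtPntQI3I6HXA1LXtAb4Nr4//MTS5nYTp6gIZ+gId+hGeGdB1z1f/FdZWPZmyGXF+CV1l9mppkd3OAXVF7MRpnvZNd/9nMnneLdoVsRH9QJXU6HXEzc51r3P+5MyJgZFeCgYd+gId9ZTeDmi2x3P/MdHiBZmeAXVt/WlZ8mJtkd3J+Uj53OCBlpM9o6aCPyn6Wo3mKiItwSYJSKHg8qtt+uexpHyFeY2eEgod+gId9JDGSnND9+OfRdXKGZmV9Xlp8XFZ8m51ndXF7SittRStlqdx4j4t25Y+Vs3yUp3yLj4h0T4VW3fWfqrhYIjheVm6Dgod9goh9Po+CDZ47/9ti3yiToVV4XVl7W1V8nplqdGh6RhpbVj92l9iAiYl5sIZ6yYOSs3+Vqn+Ok4N58PKgtZxgL1RiM213g4d9hIh9gId4ZMoAk4pCgXBfophqW1lwWVVvmpZmcDdrUR9XYtuOg5R0iol2jY14woGAr4CRs4KWrYGR1sWL3J1zTG1nHGBVWoZvhYh9hTeDduRkgoJ7f317pWtubFlsV1hjhltBayFdScTKZptvgIZthoxxiI50lZN3toGEq4KSs4OYnJuA9qubmWFjOGhRHGY3UYRU7QWIhph6goB7f3p6gHB0nUR5fzZPcEiAW3+TZ3lubn9rd4hvfo1ygo91hI93oY59oIKIqoOSf4iI4pGV1XaUjmJuOmxBDS0VNuQBdn4+fG49c1QuZDgefE4mVZ95XmZzY3N2aH12bIRzcIpweI5zfY92gY54hI56m4iBm4OKgIWElIaB6ZXA2Hq3oGWQIZmdVHI5YGQuZ1sta1M1QL9nZ8a1YWB+YWp+ZXiAaoWDbol9co15dY53eY53fY55gIx7j5B+kISDgYSBhYmAkH5/2ovM6Yfxp3jRhWGoamKebJTHiNDnb6XAc2SJZ2SHZW2HaHqIbIeKcIyGc42Bdo59eY57e416fox8gIp9jIqBgoOAh4d/h4N+ioJ9nX2WsoTNoYrfiY7eeoG+jG6SgmqPdmiOa2eNaW+Ma3uMb4WNco2LdY2FeI2Beo1+e4x8fYt8f4l9hIl/g4R/hYN/hoN+iIJ+in99i3x9jXqAjneFj3SLi3CPgm6PeGyPb2uObHGNb3uNcYSNdYuMd4yHeYyDe4uAfIt+fYl9foh9gId+g4N/hIJ/hYJ+h4F+iH99iXx9inqAi3iFjHaKiXONgnGNem+Nc2+NcHOMcnuMdIKLd4iLeYqIeoqEfIqBfIl/fYh+fod+f4Z+g4J/hIJ/hYF+hoB+h359h3x+iHuAiXmEiXeIhnWKgXOKe3KKdnKKc3SKdHuJdoGJeIaJeomHe4mEfImBfYiAfYd/foZ+f4V+"/>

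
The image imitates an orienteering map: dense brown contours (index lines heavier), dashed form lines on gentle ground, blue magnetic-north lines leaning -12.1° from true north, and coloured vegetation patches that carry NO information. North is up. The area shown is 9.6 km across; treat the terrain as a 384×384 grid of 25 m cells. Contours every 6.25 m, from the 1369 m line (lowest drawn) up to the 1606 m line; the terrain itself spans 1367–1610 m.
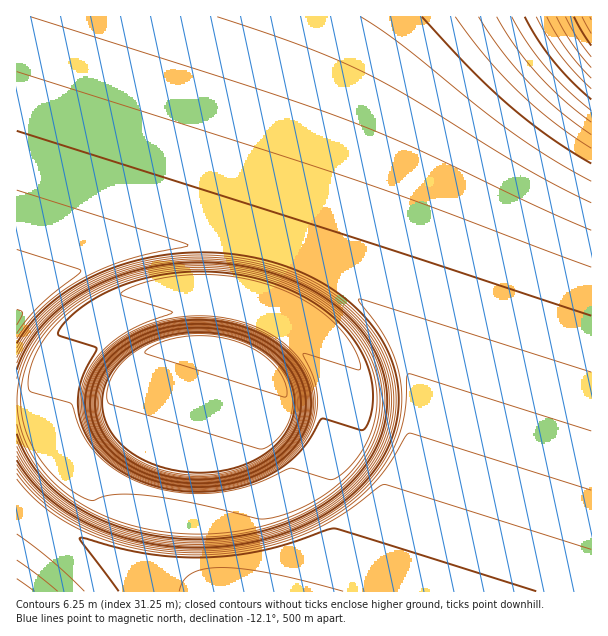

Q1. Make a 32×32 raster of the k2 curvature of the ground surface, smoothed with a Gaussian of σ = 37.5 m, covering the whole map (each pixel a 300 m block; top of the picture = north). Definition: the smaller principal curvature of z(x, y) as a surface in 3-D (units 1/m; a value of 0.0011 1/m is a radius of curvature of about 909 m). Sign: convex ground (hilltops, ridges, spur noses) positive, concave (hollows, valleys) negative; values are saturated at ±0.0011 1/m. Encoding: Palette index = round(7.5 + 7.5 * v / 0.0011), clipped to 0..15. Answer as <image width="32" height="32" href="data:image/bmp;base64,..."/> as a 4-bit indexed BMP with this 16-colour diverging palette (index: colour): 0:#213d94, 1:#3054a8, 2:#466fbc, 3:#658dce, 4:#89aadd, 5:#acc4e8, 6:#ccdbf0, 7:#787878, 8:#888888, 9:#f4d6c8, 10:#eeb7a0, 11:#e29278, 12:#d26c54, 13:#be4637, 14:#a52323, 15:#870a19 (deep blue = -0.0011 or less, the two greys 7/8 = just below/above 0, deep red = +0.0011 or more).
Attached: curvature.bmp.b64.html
<image width="32" height="32" href="data:image/bmp;base64,Qk12AgAAAAAAAHYAAAAoAAAAIAAAACAAAAABAAQAAAAAAAACAAATCwAAEwsAABAAAAAAAAAAlD0hAKhUMAC8b0YAzo1lAN2qiQDoxKwA8NvMAHh4eACIiIgAyNb0AKC37gB4kuIAVGzSADdGvgAjI6UAGQqHAHd3d3d3d3d3d3d3d3d3d3d3d3d2VEVnd3d3d3d3d3d3d3dTNFZlQzR3d3d3d3d3d3dTV4iIiIh1NHd3d3d3d3d0V4h3d3d3iIU3d3d3d3d3Roh3YQAABneIY3d3d3d3d1iHcQSIiFAHeIZHd3d3d3eIdwOIh3iIUHeIVnd3d3d3h3M4h3d3eIUXiHR3d3d3d4dwiHd3d3eJB3iEd3d3d3eHcJh3d3d3iQd4hHd3d3d3h3CId3d3d4kHiHR3d3d3d4h0GId3d3iDJ4hld3d3d3eIdxGIiIiIMHiIRnd3d3d3WIdzAWd2ICeIhkd3d3d3d0WIh3QAADd4iGR3d3d3d3d0R4iId3eIiHRHd3d3d3d3d2NGiIiIiHQ1d3d3d3d3d3d3ZDNERDM2d3d3d3d3d3d3d3d3ZmZ3d3d3d3d3d3d3d3d3d3d3d3d3d3d3d3d3d3d3d3d3d3d3d3d3d3d3d3d3d3d3d3d3d3d3d3d3d3d3d3d3d3d3d3d3d3d3d3d3d3d3d3d3d3d3d3d3d3d3d3d3d3d3d3d3d3d3d3d3d3d3d3d3d3d3d3d3d3d3d3d3d3d3d3d3d3d3d3d3d3d3d3d3d3d3d3d3d3d3d3d3d3d3d3d3d3d3d3d3d3d3d3d3d3d3d3d3d3d3d3d3d3d3d3d3d3d3d3d3d3d3d3d3d3d3"/>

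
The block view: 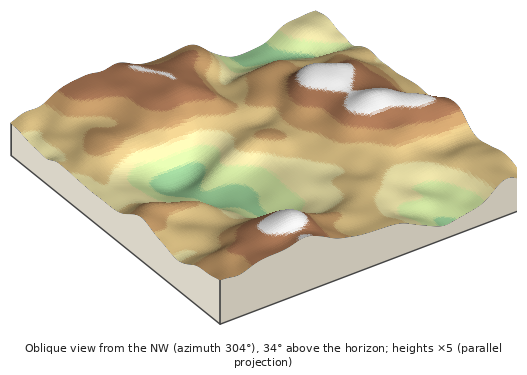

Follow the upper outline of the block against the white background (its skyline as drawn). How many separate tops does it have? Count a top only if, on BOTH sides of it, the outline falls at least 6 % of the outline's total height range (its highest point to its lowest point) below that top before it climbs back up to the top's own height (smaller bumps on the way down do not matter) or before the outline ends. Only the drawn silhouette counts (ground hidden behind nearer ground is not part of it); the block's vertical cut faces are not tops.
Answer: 2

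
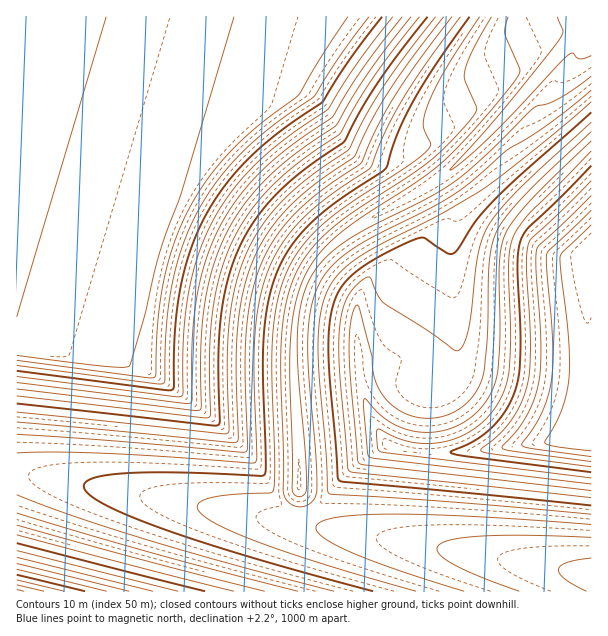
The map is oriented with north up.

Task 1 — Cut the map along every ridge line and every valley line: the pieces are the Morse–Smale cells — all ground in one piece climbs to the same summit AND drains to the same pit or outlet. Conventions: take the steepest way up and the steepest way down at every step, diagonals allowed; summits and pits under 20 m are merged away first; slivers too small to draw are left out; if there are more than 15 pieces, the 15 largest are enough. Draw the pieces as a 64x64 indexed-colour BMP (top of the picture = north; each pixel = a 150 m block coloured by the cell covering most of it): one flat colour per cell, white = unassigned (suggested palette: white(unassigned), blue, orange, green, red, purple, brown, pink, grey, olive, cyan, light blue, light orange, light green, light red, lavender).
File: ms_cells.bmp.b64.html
<image width="64" height="64" href="data:image/bmp;base64,Qk12CAAAAAAAAHYAAAAoAAAAQAAAAEAAAAABAAQAAAAAAAAIAAATCwAAEwsAABAAAAAAAAAA////ALR3HwAOf/8ALKAsACgn1gC9Z5QAS1aMAMJ34wB/f38AIr28AM++FwDox64AeLv/AIrfmACWmP8A1bDFADMzMzMzMzMzMzMzMzMzMzMzMzMzMzMzMzMzMzMzMzMzMzMzMzMzMzMzMzMzMzMzMzMzMzMzMzMzMzMzMzMzMzMzMzMzMzMzMzMzMzMzMzMzMzMzMzMzMzMzMzMzMzM1VTMzMzMzMzMzMzMzMzMzMzMzMzMzMzMzMzMzMzVVVVVVMzMzMzMzMzMzMzMzMzMzMzMzMzMzMzMzNVVVVVVVVVUzMzMzMzMzMzMzMzMzMzMzMzMzMzM1VVVVVVVVVVVVVTMzMzMzMzMzMzMzMzMzMzMzMzNVVVVVVVVVVVVVVVVVMzMzMzMzMzMzMzMzMzMzM0VVVVVVVVVVVVVVVVVVVVUzMzMzMzMzMzMzMzMzREREVVVVVVVVVVVVVVVVVVVVVTMzMzMzMzMzMzM0REREQRElVVVVVVVVVVVVVVVVVVVVMzMzMzMzMzRERERERERBESJVVVVVVVVVVVVVVVVVVVUzMzMzM0RERERERERERBERIiVVVVVVVVVVVVVVVVVVVTMzREREREREREREREREEREiIlVVVVVVVVVVVVVVVVVVREREREREREREREREREERESIiJVVVVVVVVVVVVVVVVVVEREREREREREREREREERERIiIiVVVVVVVVVVVVVVVVVUREREREREREREREREQRERIiIiIiVVVVUiVVVVVVVVVVREREREREREREREREQREREiIiIiIiIiIiIiIiIiVVVVVEREREREREREREREQRERESIiIiIiIiIiIiIiIiIiIiVUREREREREREREREQRERERIiIiIiIiIiIiIiIiIiIiJVREREREREREREREQREREREiIiIiIiIiIiIiIiIiIiIlVEREREREREREREERERERESIiIiIiIiIiIiIiIiIiIiJUREREREREREREERERERERIiIiIiIiIiIiIiIiIiIiIlREREREREREREEREREREREiIiIiIiIiIiIiIiIiIiIiVERERERERERBERERERERESIiIiIiIiIiIiIiIiIiIiJURERERERERBERERERERERIiIiIiIiIiIiIiIiIiIiIiREREREREQREREREREREREiIiIiIiIiIiIiIiIiIiIiJERERERBERERERERERERESIiIiIiIiIiIiIiIiIiIiIkRERBERERERERERERERERIiIiIiIiIiIiIiIiIiIiIiREEREREREREREREREREREiIiIiIiIiIiIiIiIiIiIiIRERERERERERERERERERESIiIiIiIiIiIiIiIiIiIiIhERERERERERERERERERERIiIiIiIiIiIiIiIiIiIiIiEREREREREREREREREREREiIiIiIiIiIiIiIiIiIiIiURERERERERERERERERERESIiIiIiIiIiIiIiIiIiIiJREREREREREREREREREREREiIiIiIiIiIiIiIiIiIiIlERERERERERERERERERERESIiIiIiIiIiIiIiIiIiIiUREREREREREREREREREREREiIiIiIiIiIiIiIiIiIiJRERERERERERERERERERERESIiIiIiIiIiIiIiIiIiIlEREREREREREREREREREREREiIiIiIiIiIiIiIiIiIiURERERERERERERERERERERERIiIiIiIiIiIiIiIiIiIhERERERERERERERERERERERESIiIiIiIiIiIiIiIiIiERERERERERERERERERERERERESIiIiIiIiIiIiIiIiIREREREREREREREREREREREREREiIiIiIiIiIiIiIiIhEREREREREREREREREREREREREREiIiIiIiIiIiIiIiEREREREREREREREREREREREREREREiIiIiIiIiIiIiIREREREREREREREREREREREREREREREiIiIiIiIiIiIhERERERERERERERERERERERERERERERIiIiIiIiIiIiERERERERERERERERERERERERERERERERIiIiIiIiIiIRERERERERERERERERERERERERERERERESIiIiIiIiIhEREREREREREREREREREREREREREREREREiIiIiIiIiERERERERERERERERERERERERERERERERERIiIiIiIiIRERERERERERERERERERERERERERERERERESIiIiIiIhEREREREREREREREREREREREREREREREREREiIiIiIiERERERERERERERERERERERERERERERERERERIiIiIiIRERERERERERERERERERERERERERERERERERESIiIiIhEREREREREREREREREREREREREREREREREREREiIiIiERERERERERERERERERERERERERERERERERERERIiIiIREREREREREREREREREREREREREREREREREREREiIiIhERERERERERERERERERERERERERERERERERERERIiIiERERERERERERERERERERERERERERERERERERERESIiIREREREREREREREREREREREREREREREREREREREREiIhERERERERERERERERERERERERERERERERERERERERIiERERERERERERERERERERERERERERERERERERERERESIREREREREREREREREREREREREREREREREREREREREREhERERERERERERERERERERERERERERERERERERERERER"/>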